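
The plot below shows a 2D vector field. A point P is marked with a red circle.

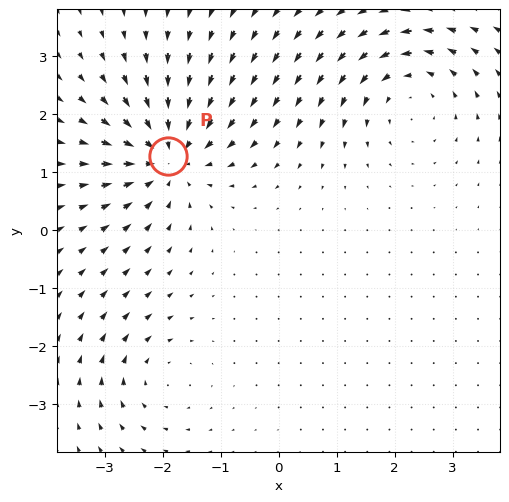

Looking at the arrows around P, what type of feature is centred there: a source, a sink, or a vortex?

At P (-1.9, 1.3) the arrows converge inward. Divergence about -5, curl ≈0 — negative divergence with near-zero curl is a sink.

sink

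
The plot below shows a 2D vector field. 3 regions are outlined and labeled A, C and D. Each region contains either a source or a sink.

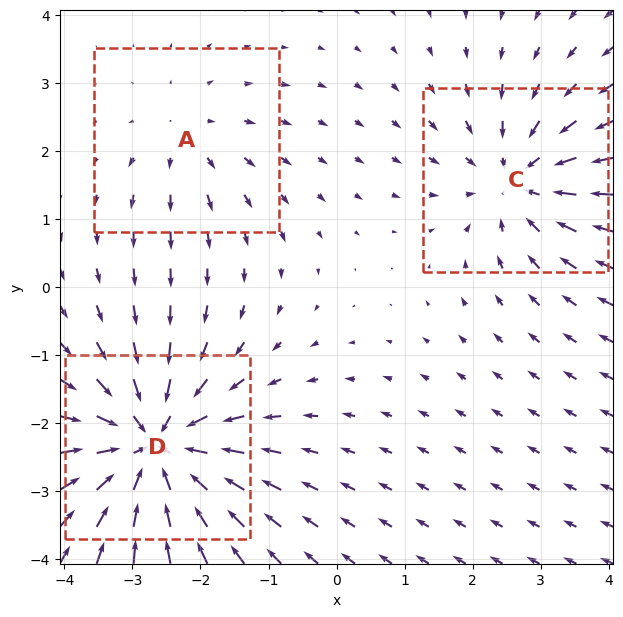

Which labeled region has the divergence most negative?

D

Divergence at each region's feature centre — A: about +2, C: about -4, D: about -6. Region D is most negative.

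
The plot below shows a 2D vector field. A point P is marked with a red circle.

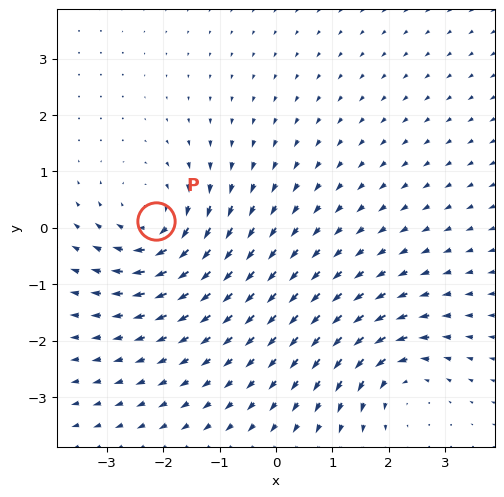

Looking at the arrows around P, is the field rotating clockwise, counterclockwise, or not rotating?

clockwise

Near P at (-2.1, 0.1) the arrows circulate clockwise. The curl (z-component) there is about -4; negative curl means clockwise rotation.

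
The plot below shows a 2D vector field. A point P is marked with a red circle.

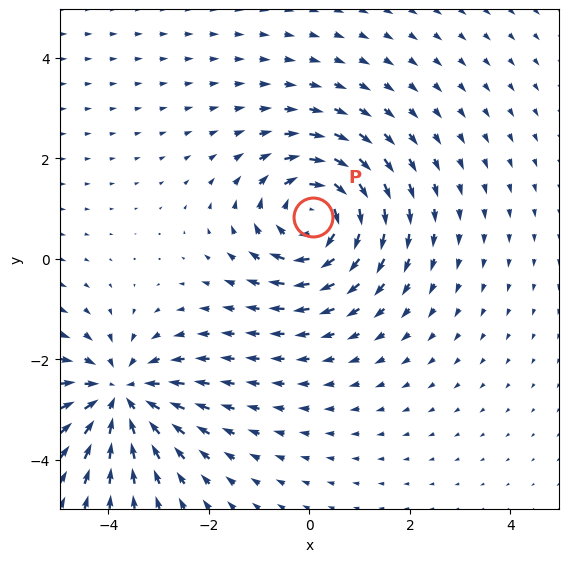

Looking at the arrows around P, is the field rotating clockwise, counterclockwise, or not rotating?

Near P at (0.1, 0.8) the arrows circulate clockwise. The curl (z-component) there is about -5; negative curl means clockwise rotation.

clockwise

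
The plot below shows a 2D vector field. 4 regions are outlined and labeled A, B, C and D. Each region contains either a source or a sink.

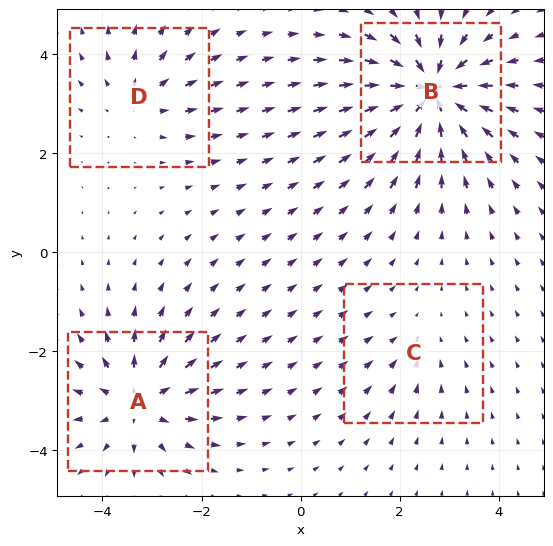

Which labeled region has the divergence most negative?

B

Divergence at each region's feature centre — A: about +5, B: about -8, C: about -2, D: about +4. Region B is most negative.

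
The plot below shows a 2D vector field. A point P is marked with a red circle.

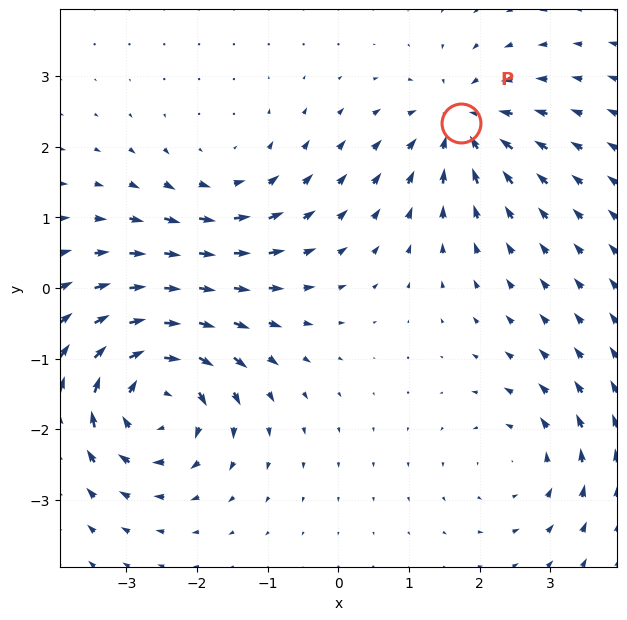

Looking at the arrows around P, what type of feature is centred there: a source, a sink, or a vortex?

At P (1.7, 2.3) the arrows converge inward. Divergence about -4, curl ≈0 — negative divergence with near-zero curl is a sink.

sink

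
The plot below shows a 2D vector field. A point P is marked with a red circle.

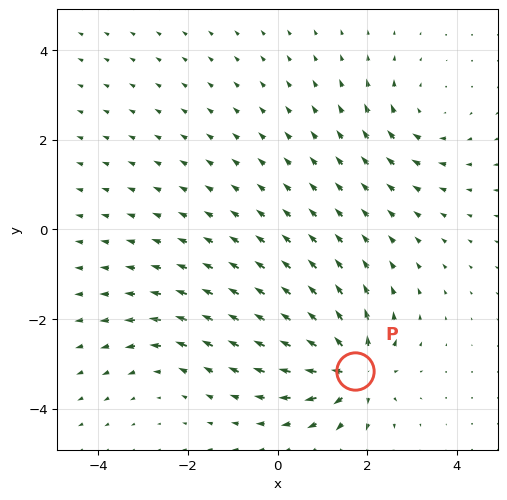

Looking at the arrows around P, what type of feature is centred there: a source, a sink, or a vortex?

At P (1.7, -3.2) the arrows spread outward. Divergence about +7, curl ≈0 — positive divergence with near-zero curl is a source.

source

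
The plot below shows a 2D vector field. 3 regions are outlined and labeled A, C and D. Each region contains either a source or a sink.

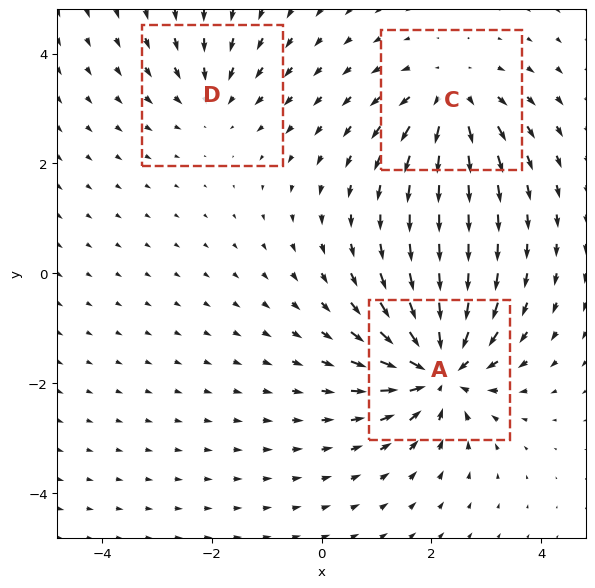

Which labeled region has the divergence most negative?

A

Divergence at each region's feature centre — A: about -6, C: about +4, D: about -2. Region A is most negative.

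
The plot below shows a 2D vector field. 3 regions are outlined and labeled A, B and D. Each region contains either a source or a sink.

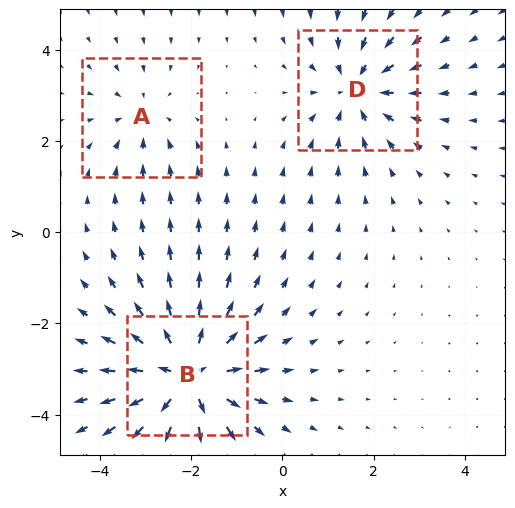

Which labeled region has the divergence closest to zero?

A

Divergence at each region's feature centre — A: about -2, B: about +5, D: about -3. Region A is closest to zero.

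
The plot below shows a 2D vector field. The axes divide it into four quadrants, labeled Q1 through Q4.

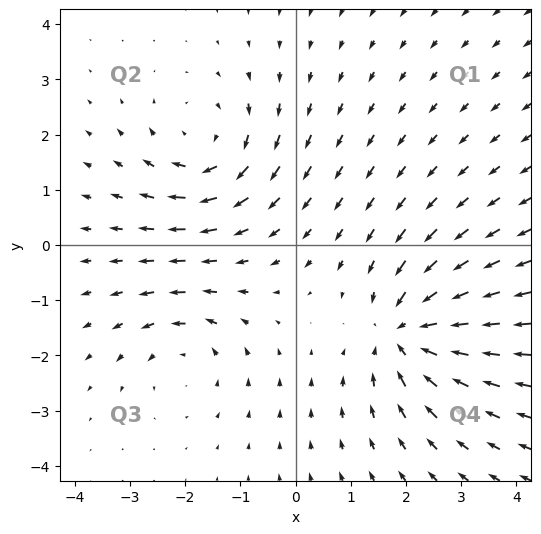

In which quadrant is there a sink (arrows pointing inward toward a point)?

The sink sits at approximately (2.0, -1.6), which lies in quadrant Q4. The divergence there is about -5, negative as expected for a sink.

Q4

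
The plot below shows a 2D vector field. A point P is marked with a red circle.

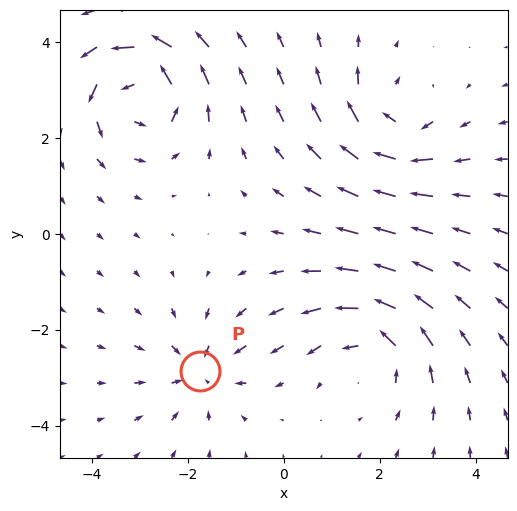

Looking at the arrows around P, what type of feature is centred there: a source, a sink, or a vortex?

At P (-1.8, -2.9) the arrows converge inward. Divergence about -3, curl ≈0 — negative divergence with near-zero curl is a sink.

sink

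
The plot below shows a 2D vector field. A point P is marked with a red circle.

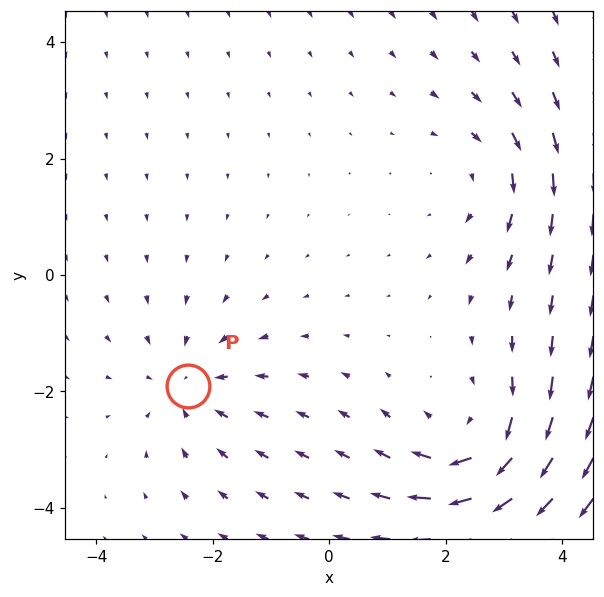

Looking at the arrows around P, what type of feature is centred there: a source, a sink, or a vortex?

sink

At P (-2.4, -1.9) the arrows converge inward. Divergence about -3, curl ≈0 — negative divergence with near-zero curl is a sink.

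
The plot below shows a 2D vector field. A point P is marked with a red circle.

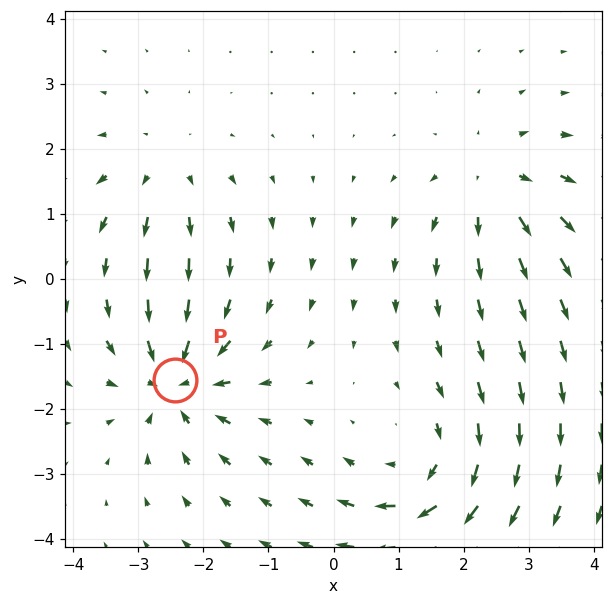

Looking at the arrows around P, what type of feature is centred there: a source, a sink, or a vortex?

At P (-2.4, -1.6) the arrows converge inward. Divergence about -6, curl ≈0 — negative divergence with near-zero curl is a sink.

sink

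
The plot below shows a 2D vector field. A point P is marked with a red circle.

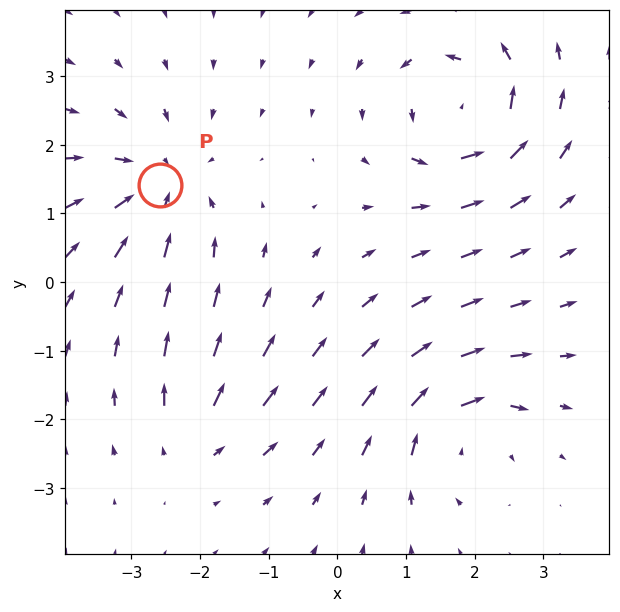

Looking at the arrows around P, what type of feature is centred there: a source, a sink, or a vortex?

At P (-2.6, 1.4) the arrows converge inward. Divergence about -5, curl ≈0 — negative divergence with near-zero curl is a sink.

sink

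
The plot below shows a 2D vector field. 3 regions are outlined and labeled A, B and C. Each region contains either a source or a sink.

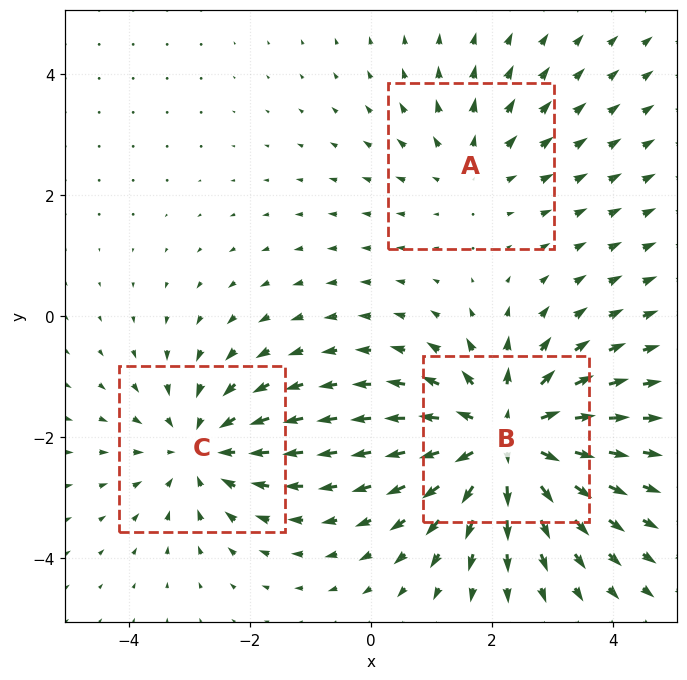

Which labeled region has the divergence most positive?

Divergence at each region's feature centre — A: about +2, B: about +4, C: about -3. Region B is most positive.

B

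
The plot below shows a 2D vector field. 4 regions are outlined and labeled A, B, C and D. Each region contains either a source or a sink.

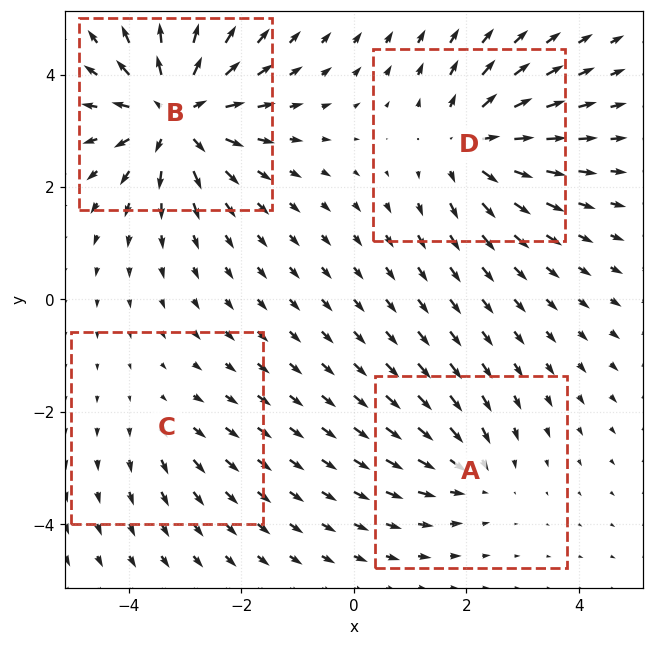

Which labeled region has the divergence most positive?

B

Divergence at each region's feature centre — A: about -4, B: about +8, C: about +2, D: about +5. Region B is most positive.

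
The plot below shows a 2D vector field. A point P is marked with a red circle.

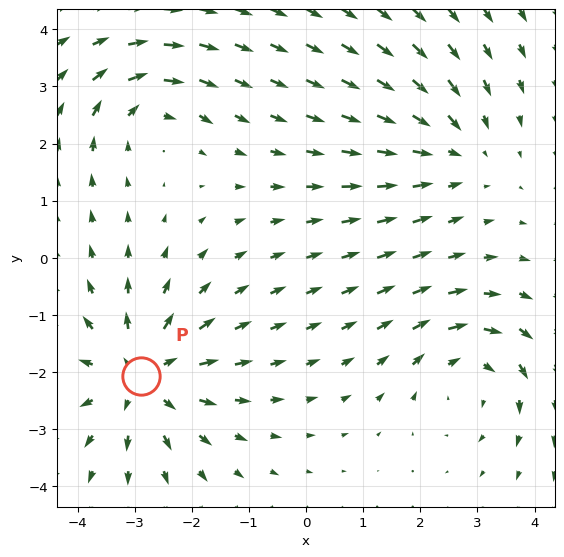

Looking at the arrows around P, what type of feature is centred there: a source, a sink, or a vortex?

At P (-2.9, -2.1) the arrows spread outward. Divergence about +4, curl ≈0 — positive divergence with near-zero curl is a source.

source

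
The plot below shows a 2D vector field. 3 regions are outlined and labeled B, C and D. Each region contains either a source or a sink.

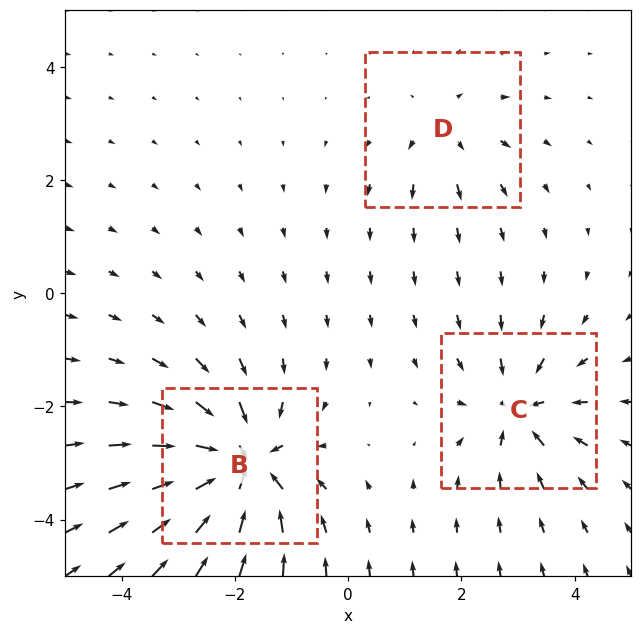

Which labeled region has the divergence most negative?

B

Divergence at each region's feature centre — B: about -6, C: about -4, D: about +2. Region B is most negative.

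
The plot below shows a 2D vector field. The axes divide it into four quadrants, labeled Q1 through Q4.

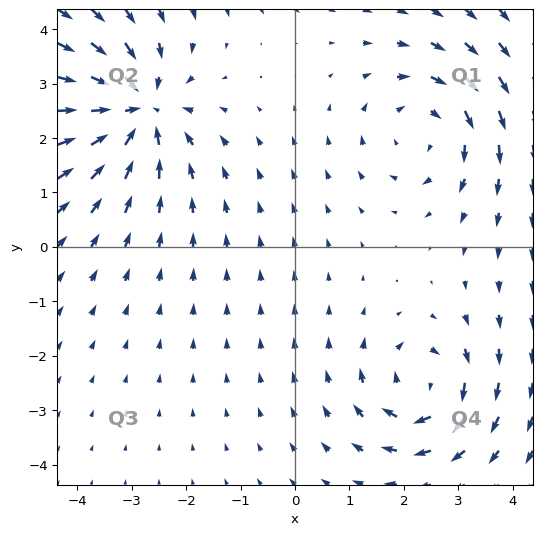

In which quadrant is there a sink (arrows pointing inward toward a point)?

Q2

The sink sits at approximately (-2.9, 2.5), which lies in quadrant Q2. The divergence there is about -5, negative as expected for a sink.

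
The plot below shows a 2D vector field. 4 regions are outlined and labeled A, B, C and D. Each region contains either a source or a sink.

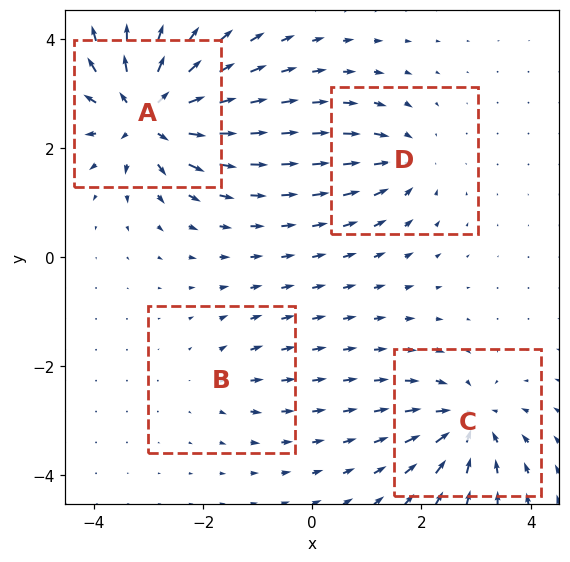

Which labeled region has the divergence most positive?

A

Divergence at each region's feature centre — A: about +9, B: about +3, C: about -6, D: about -4. Region A is most positive.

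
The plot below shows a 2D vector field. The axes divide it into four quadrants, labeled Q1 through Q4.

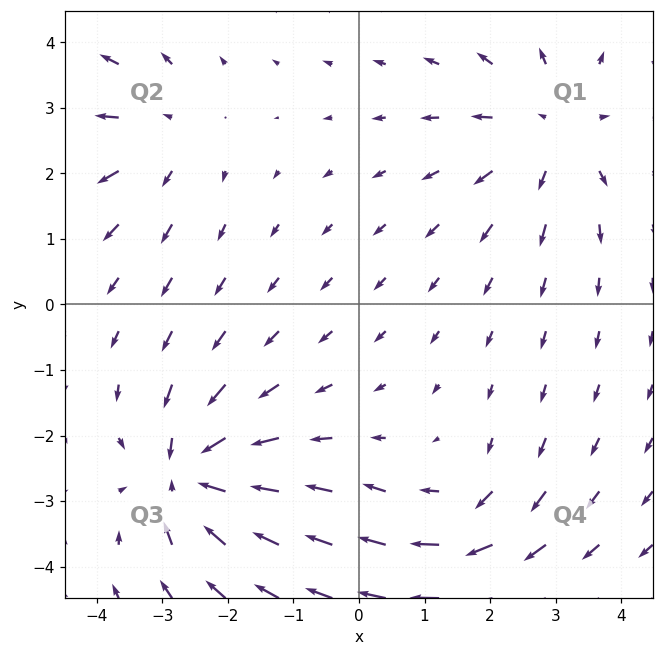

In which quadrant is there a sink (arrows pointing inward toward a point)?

The sink sits at approximately (-2.6, -2.6), which lies in quadrant Q3. The divergence there is about -6, negative as expected for a sink.

Q3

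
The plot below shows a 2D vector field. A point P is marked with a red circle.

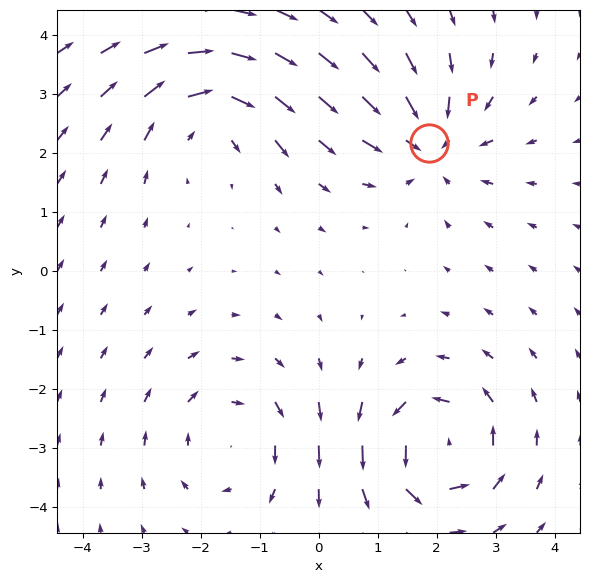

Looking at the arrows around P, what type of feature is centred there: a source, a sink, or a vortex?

sink

At P (1.9, 2.2) the arrows converge inward. Divergence about -5, curl ≈0 — negative divergence with near-zero curl is a sink.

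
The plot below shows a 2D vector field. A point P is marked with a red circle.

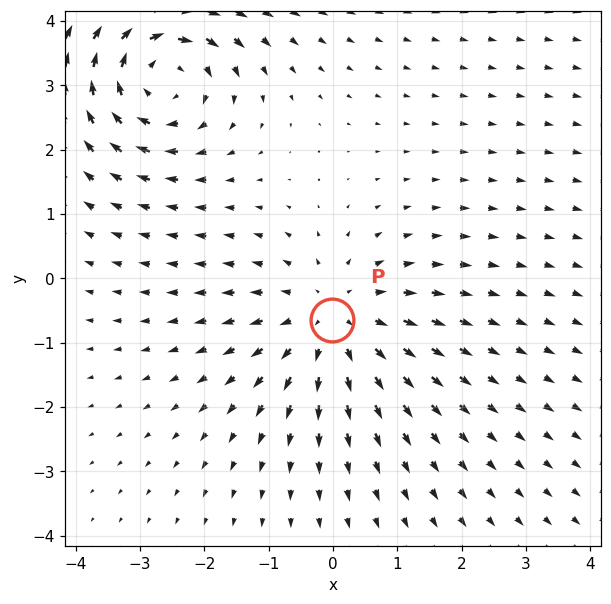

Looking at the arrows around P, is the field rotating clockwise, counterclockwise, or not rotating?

not rotating

Near P at (-0.0, -0.6) the arrows show no circulation. The curl there is ≈0.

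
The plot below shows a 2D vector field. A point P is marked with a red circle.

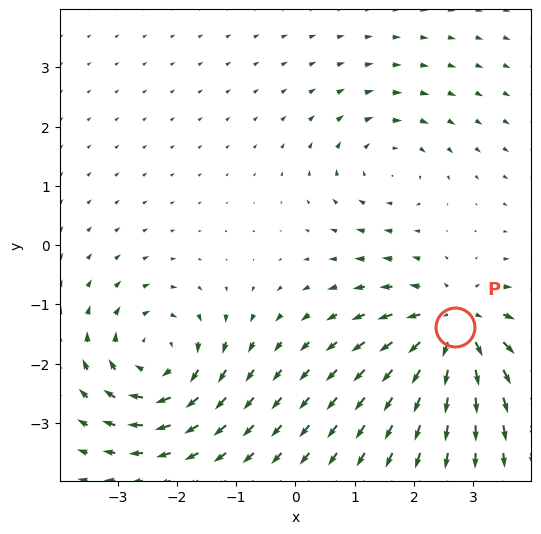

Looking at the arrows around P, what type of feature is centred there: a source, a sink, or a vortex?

source

At P (2.7, -1.4) the arrows spread outward. Divergence about +6, curl ≈0 — positive divergence with near-zero curl is a source.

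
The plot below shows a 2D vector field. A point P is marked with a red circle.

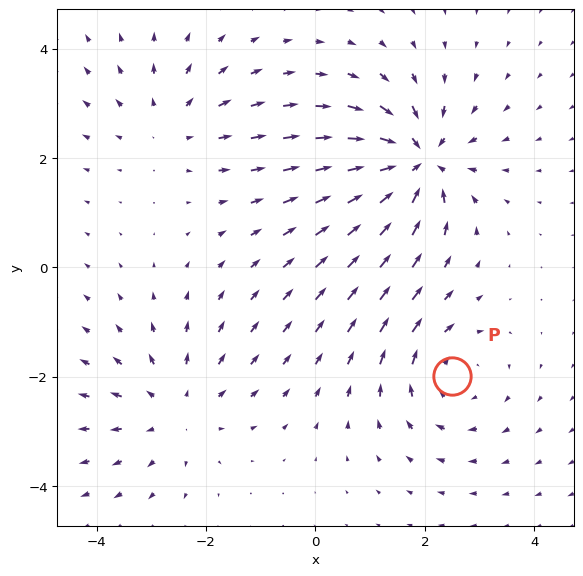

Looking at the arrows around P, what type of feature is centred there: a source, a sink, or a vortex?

At P (2.5, -2.0) the arrows circulate clockwise. Divergence ≈0, curl about -3 — near-zero divergence with nonzero curl is a vortex.

vortex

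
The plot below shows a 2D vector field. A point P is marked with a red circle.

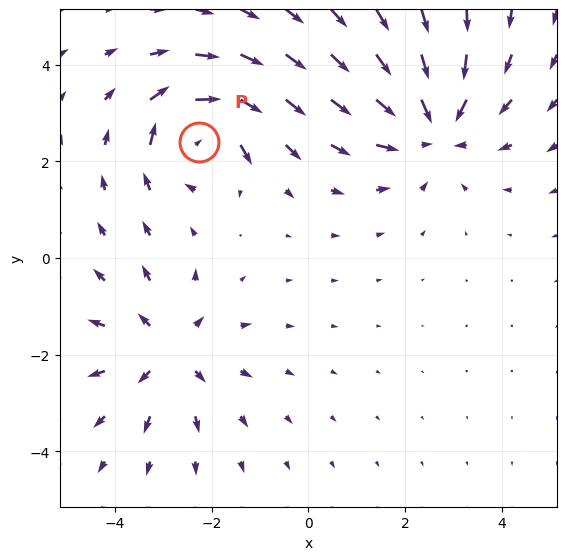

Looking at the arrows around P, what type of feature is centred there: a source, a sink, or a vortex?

At P (-2.3, 2.4) the arrows circulate clockwise. Divergence ≈0, curl about -5 — near-zero divergence with nonzero curl is a vortex.

vortex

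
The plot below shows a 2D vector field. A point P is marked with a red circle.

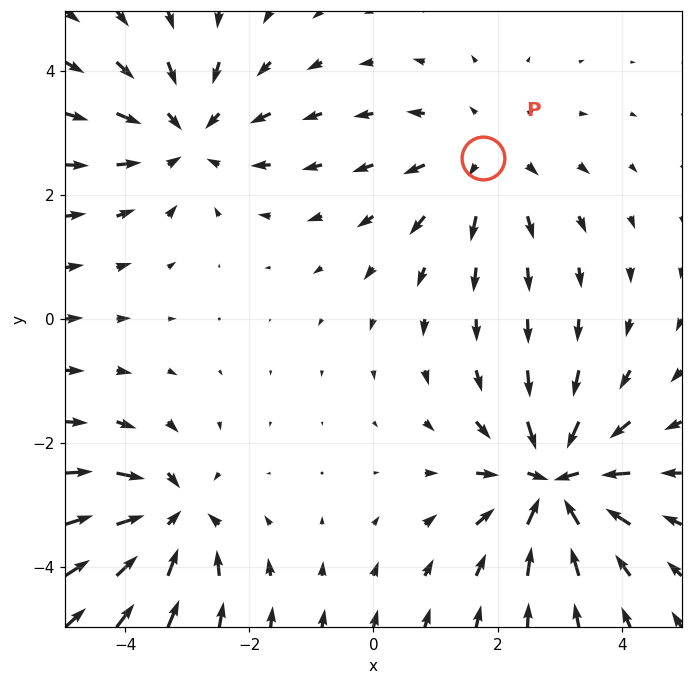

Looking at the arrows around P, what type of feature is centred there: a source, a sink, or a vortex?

At P (1.8, 2.6) the arrows spread outward. Divergence about +2, curl ≈0 — positive divergence with near-zero curl is a source.

source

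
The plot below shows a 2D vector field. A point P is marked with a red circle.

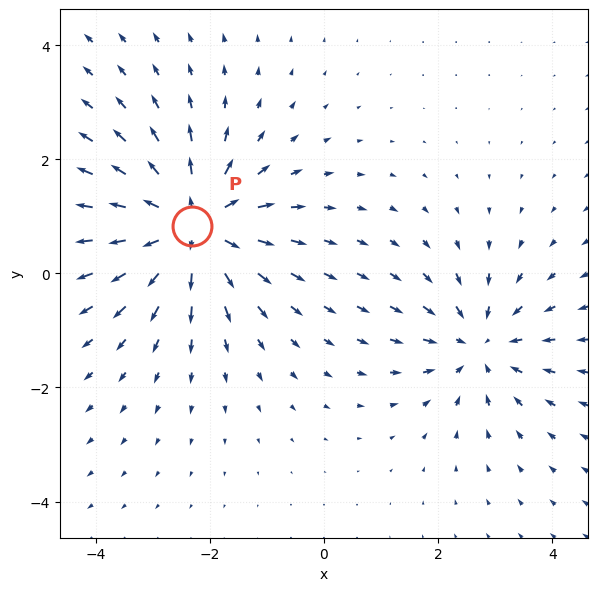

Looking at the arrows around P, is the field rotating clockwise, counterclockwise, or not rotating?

Near P at (-2.3, 0.8) the arrows show no circulation. The curl there is ≈0.

not rotating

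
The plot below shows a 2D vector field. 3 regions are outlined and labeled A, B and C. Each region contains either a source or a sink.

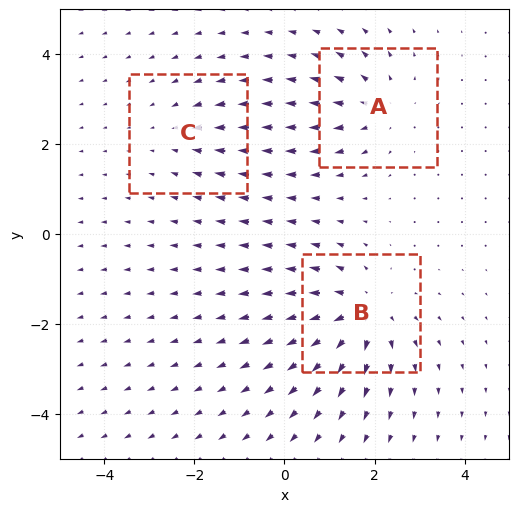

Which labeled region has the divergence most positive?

Divergence at each region's feature centre — A: about +3, B: about +4, C: about -2. Region B is most positive.

B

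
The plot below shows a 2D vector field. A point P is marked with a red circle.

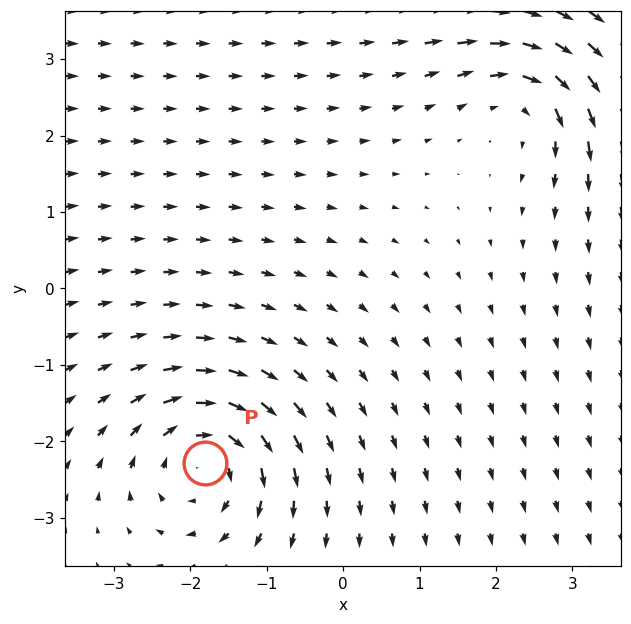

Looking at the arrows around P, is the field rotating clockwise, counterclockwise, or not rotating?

clockwise

Near P at (-1.8, -2.3) the arrows circulate clockwise. The curl (z-component) there is about -4; negative curl means clockwise rotation.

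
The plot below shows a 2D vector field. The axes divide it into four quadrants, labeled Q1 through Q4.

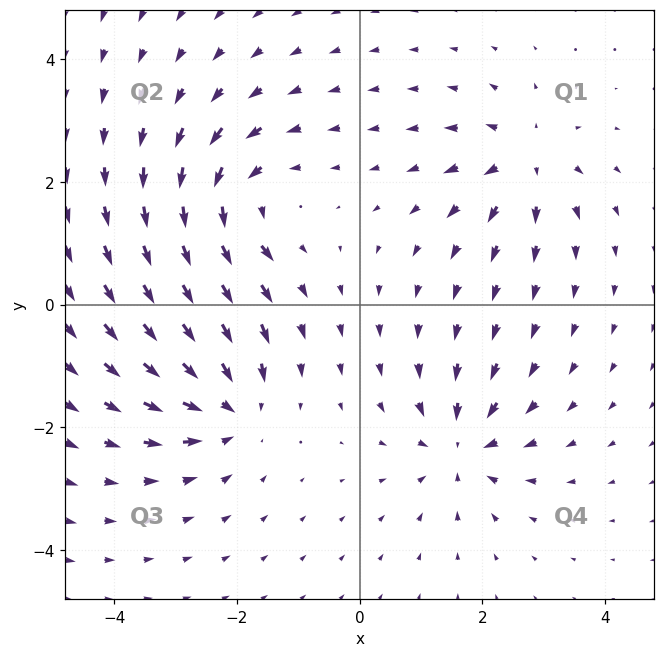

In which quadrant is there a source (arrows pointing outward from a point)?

Q1

The source sits at approximately (2.7, 2.4), which lies in quadrant Q1. The divergence there is about +5, positive as expected for a source.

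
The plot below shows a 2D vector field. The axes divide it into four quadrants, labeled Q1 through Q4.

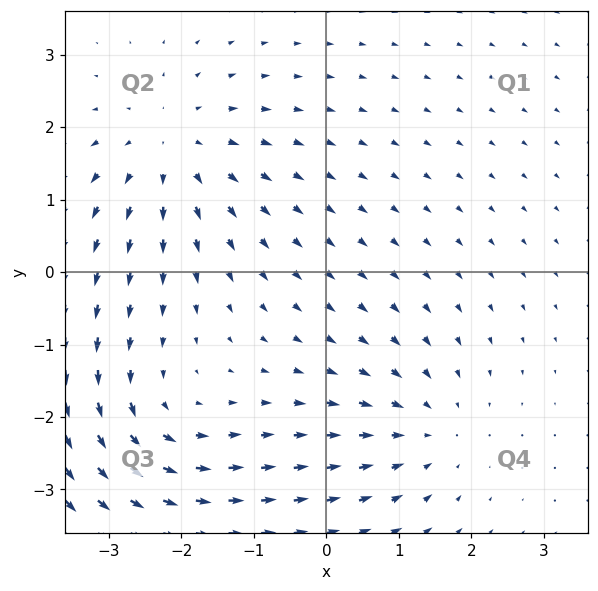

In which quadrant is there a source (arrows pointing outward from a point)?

The source sits at approximately (-2.1, 1.7), which lies in quadrant Q2. The divergence there is about +4, positive as expected for a source.

Q2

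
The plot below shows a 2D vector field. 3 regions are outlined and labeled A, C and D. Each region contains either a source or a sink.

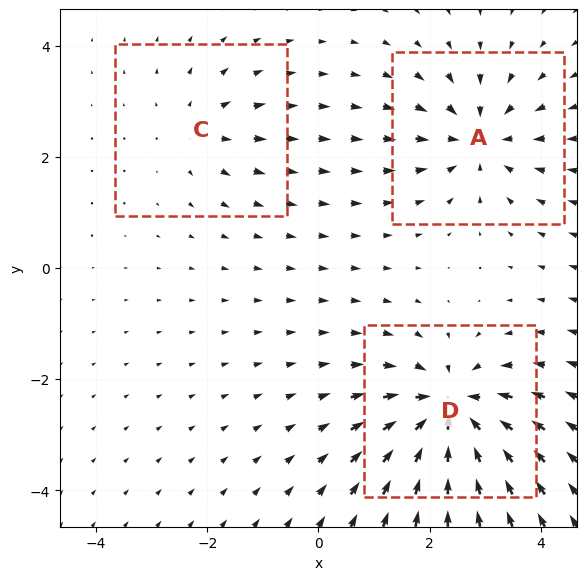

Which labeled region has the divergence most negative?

Divergence at each region's feature centre — A: about -4, C: about +2, D: about -5. Region D is most negative.

D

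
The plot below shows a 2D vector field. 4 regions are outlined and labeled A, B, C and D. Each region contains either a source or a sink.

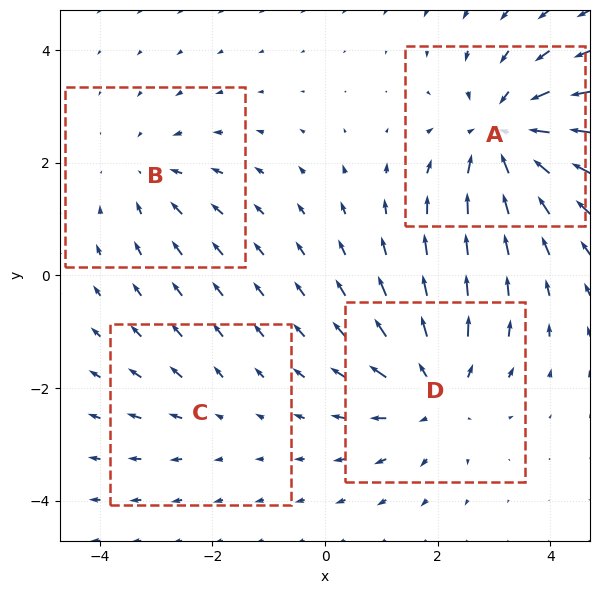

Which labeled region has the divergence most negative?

Divergence at each region's feature centre — A: about -6, B: about -3, C: about +2, D: about +5. Region A is most negative.

A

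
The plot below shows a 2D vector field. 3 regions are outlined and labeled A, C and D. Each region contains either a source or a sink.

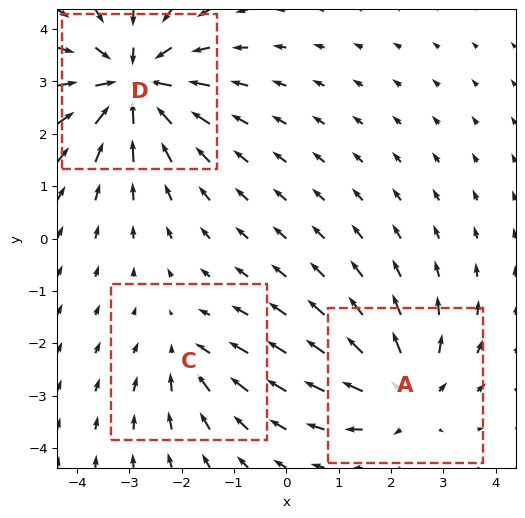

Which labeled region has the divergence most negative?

D

Divergence at each region's feature centre — A: about +3, C: about -2, D: about -5. Region D is most negative.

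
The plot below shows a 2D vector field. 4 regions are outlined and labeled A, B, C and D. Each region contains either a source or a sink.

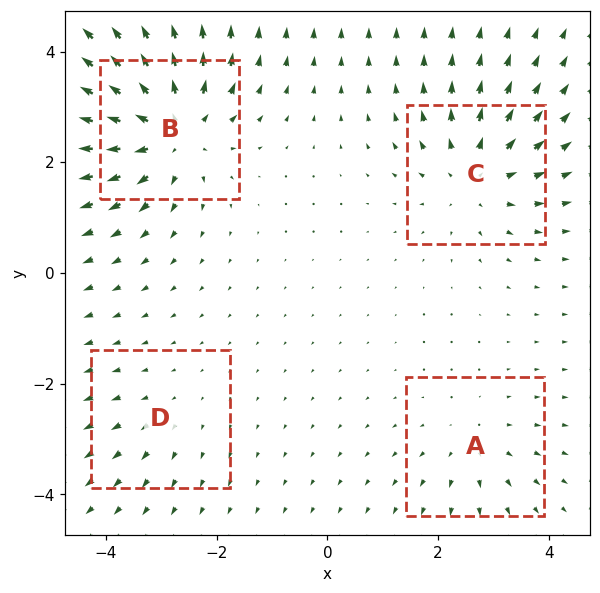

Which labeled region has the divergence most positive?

B

Divergence at each region's feature centre — A: about +3, B: about +7, C: about +5, D: about +2. Region B is most positive.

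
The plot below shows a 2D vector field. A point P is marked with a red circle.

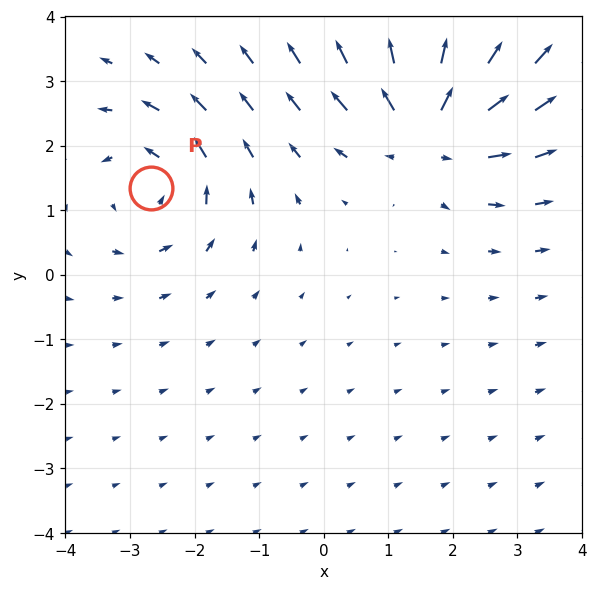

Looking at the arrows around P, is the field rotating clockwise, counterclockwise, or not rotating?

counterclockwise

Near P at (-2.7, 1.3) the arrows circulate counterclockwise. The curl (z-component) there is about +4; positive curl means counterclockwise rotation.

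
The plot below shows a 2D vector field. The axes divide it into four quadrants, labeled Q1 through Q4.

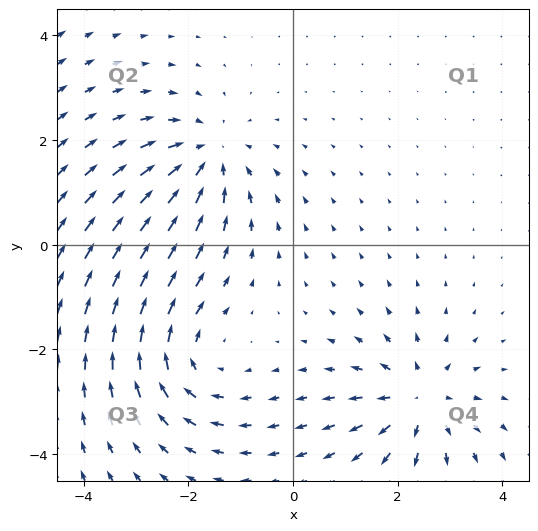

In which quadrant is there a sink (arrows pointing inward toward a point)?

The sink sits at approximately (-1.6, 1.7), which lies in quadrant Q2. The divergence there is about -4, negative as expected for a sink.

Q2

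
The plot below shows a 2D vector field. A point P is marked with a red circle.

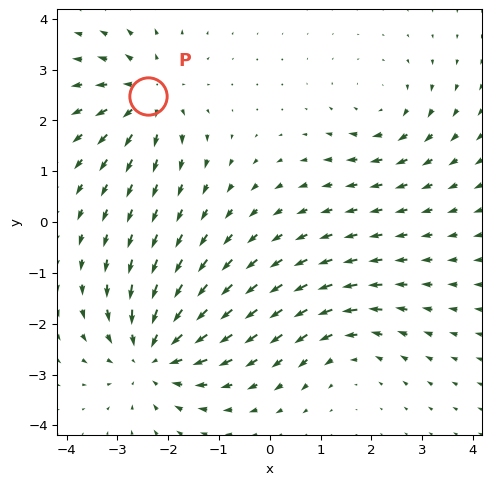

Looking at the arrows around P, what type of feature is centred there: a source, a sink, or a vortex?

At P (-2.4, 2.5) the arrows spread outward. Divergence about +4, curl ≈0 — positive divergence with near-zero curl is a source.

source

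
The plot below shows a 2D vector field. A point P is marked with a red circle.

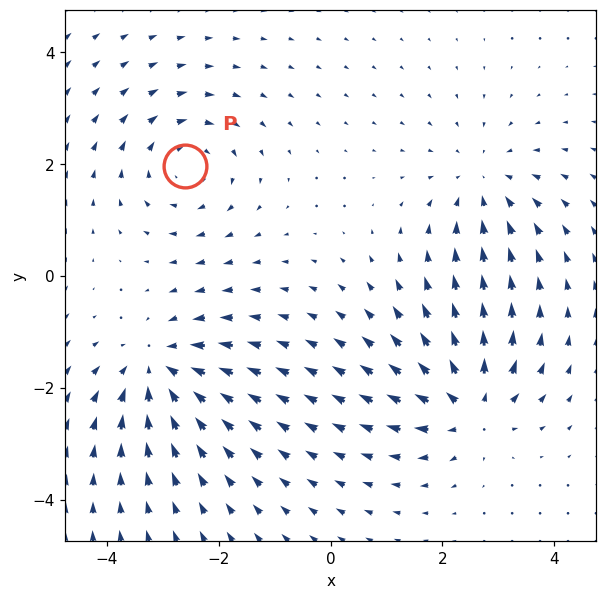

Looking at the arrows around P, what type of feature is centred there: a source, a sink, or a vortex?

At P (-2.6, 2.0) the arrows circulate clockwise. Divergence ≈0, curl about -4 — near-zero divergence with nonzero curl is a vortex.

vortex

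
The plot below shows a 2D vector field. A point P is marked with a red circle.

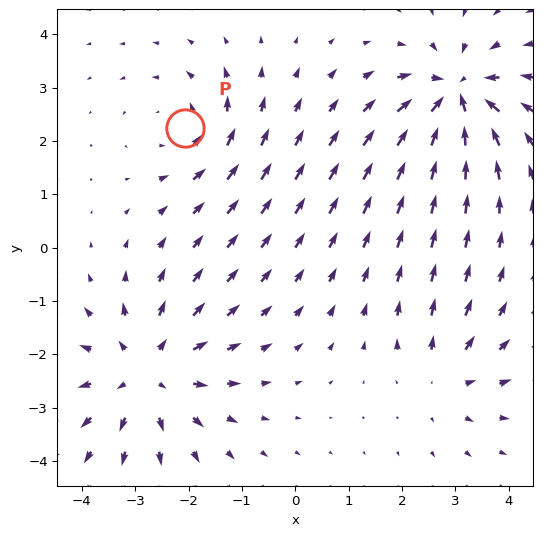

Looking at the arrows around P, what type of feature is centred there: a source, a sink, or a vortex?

vortex

At P (-2.1, 2.2) the arrows circulate counterclockwise. Divergence ≈0, curl about +3 — near-zero divergence with nonzero curl is a vortex.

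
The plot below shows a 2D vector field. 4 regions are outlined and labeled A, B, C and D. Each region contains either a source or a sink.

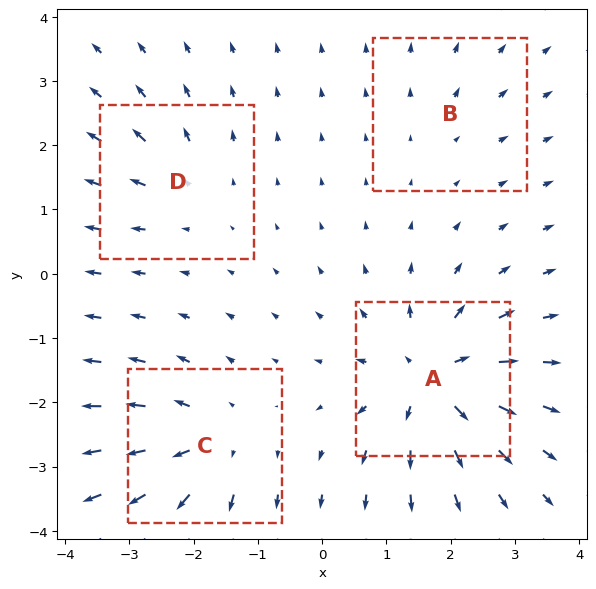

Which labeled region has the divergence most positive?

A

Divergence at each region's feature centre — A: about +9, B: about +2, C: about +6, D: about +4. Region A is most positive.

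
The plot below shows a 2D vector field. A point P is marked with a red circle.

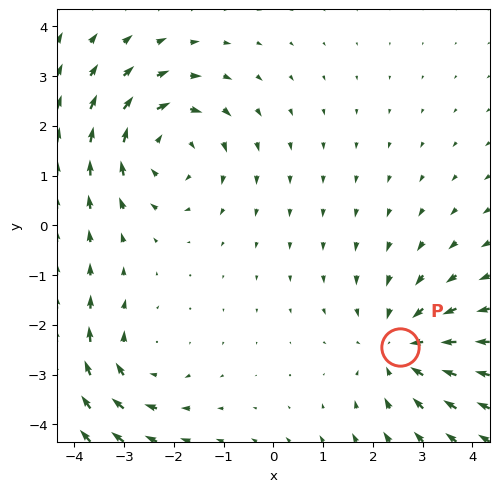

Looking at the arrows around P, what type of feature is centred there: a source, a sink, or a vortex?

sink

At P (2.5, -2.4) the arrows converge inward. Divergence about -3, curl ≈0 — negative divergence with near-zero curl is a sink.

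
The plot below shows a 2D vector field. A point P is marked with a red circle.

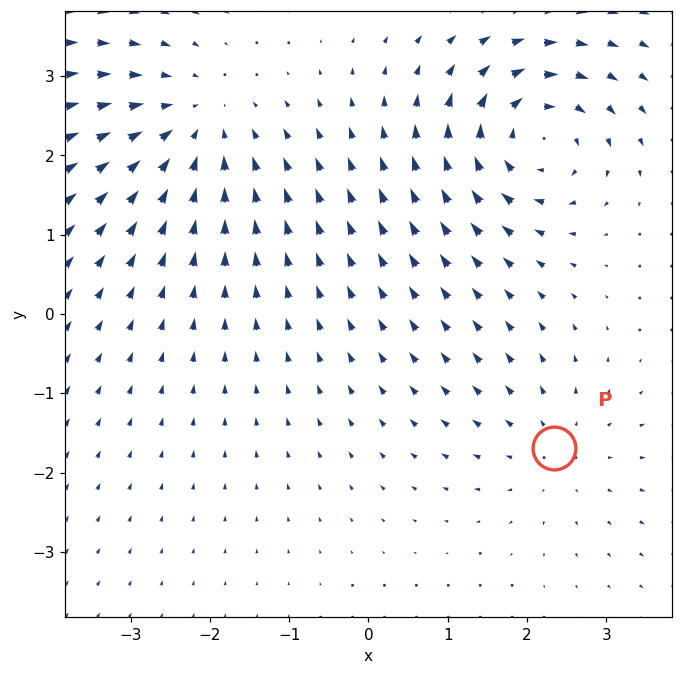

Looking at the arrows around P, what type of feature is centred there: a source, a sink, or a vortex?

source

At P (2.3, -1.7) the arrows spread outward. Divergence about +3, curl ≈0 — positive divergence with near-zero curl is a source.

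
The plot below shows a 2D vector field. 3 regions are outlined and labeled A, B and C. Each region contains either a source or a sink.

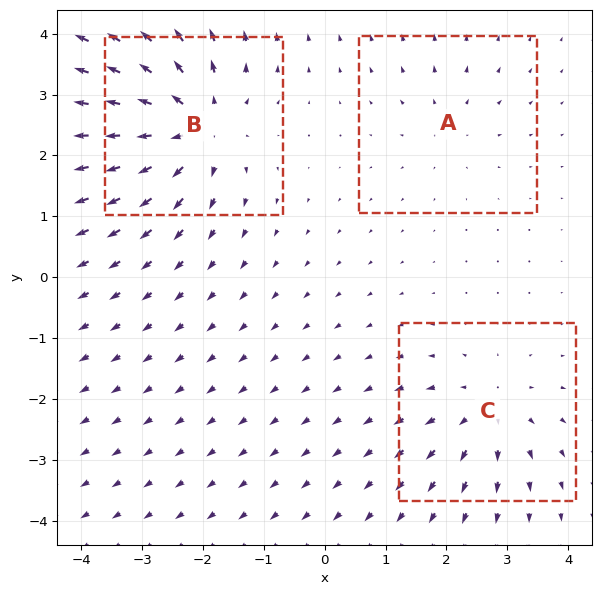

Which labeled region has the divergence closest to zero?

A

Divergence at each region's feature centre — A: about +2, B: about +6, C: about +4. Region A is closest to zero.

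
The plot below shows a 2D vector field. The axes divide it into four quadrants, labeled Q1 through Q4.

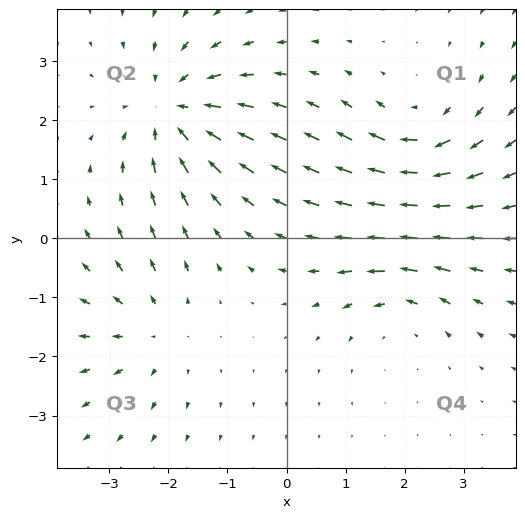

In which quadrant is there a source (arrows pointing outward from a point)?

Q3

The source sits at approximately (-2.3, -1.6), which lies in quadrant Q3. The divergence there is about +3, positive as expected for a source.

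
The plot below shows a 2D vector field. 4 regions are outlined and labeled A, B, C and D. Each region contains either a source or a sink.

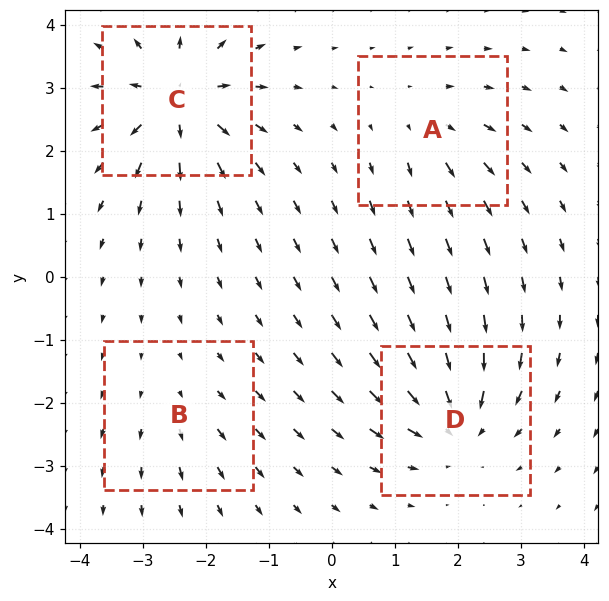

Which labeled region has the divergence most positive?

Divergence at each region's feature centre — A: about +4, B: about +2, C: about +8, D: about -6. Region C is most positive.

C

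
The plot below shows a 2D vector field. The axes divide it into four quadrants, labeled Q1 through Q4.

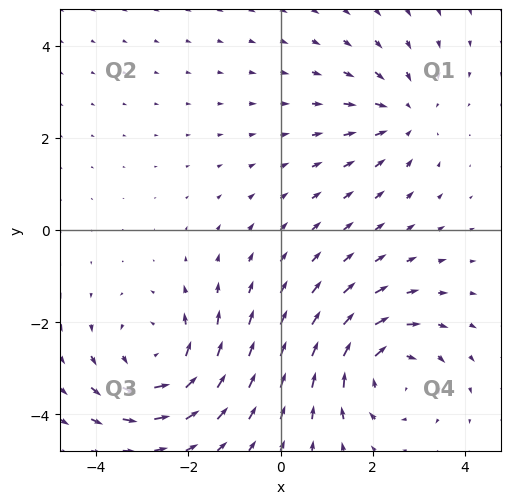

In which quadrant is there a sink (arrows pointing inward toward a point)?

The sink sits at approximately (2.7, 2.5), which lies in quadrant Q1. The divergence there is about -3, negative as expected for a sink.

Q1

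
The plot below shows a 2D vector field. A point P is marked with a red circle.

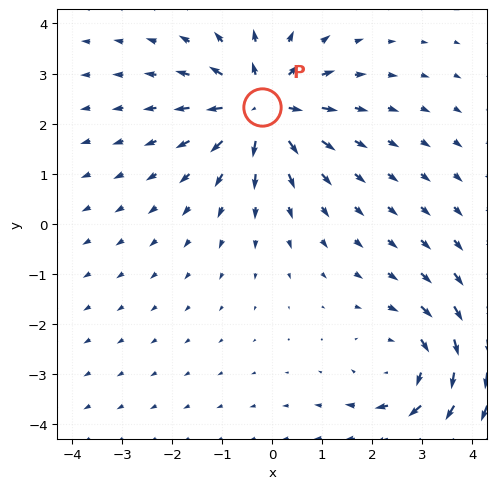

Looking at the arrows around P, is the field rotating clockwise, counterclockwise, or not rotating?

not rotating

Near P at (-0.2, 2.3) the arrows show no circulation. The curl there is ≈0.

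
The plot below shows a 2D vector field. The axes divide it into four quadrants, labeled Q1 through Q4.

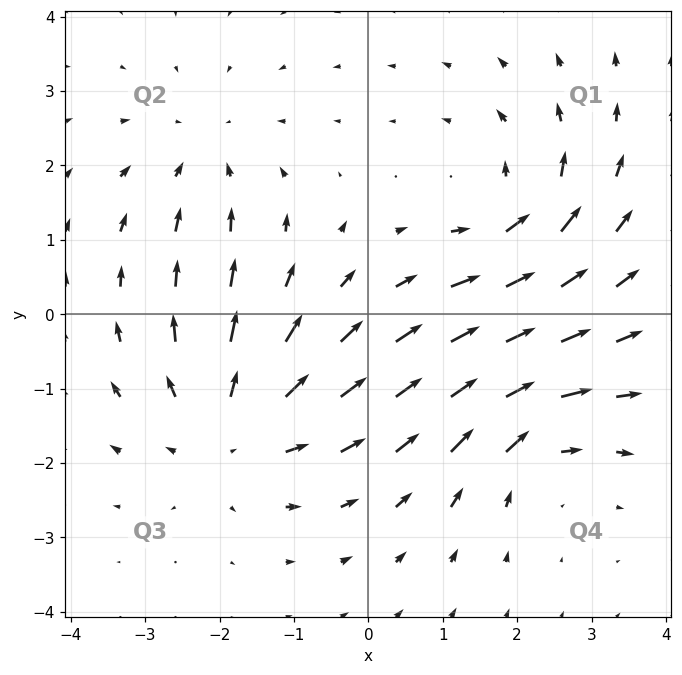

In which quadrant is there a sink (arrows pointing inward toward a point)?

Q2

The sink sits at approximately (-2.2, 2.1), which lies in quadrant Q2. The divergence there is about -3, negative as expected for a sink.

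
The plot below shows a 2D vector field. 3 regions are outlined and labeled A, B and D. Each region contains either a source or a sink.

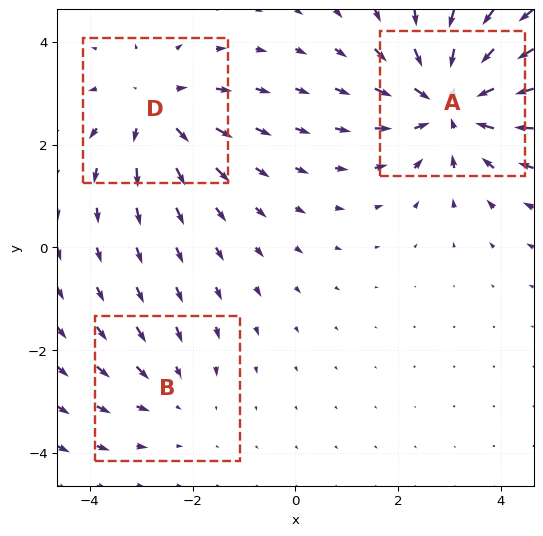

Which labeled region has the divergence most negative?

A

Divergence at each region's feature centre — A: about -4, B: about -2, D: about +3. Region A is most negative.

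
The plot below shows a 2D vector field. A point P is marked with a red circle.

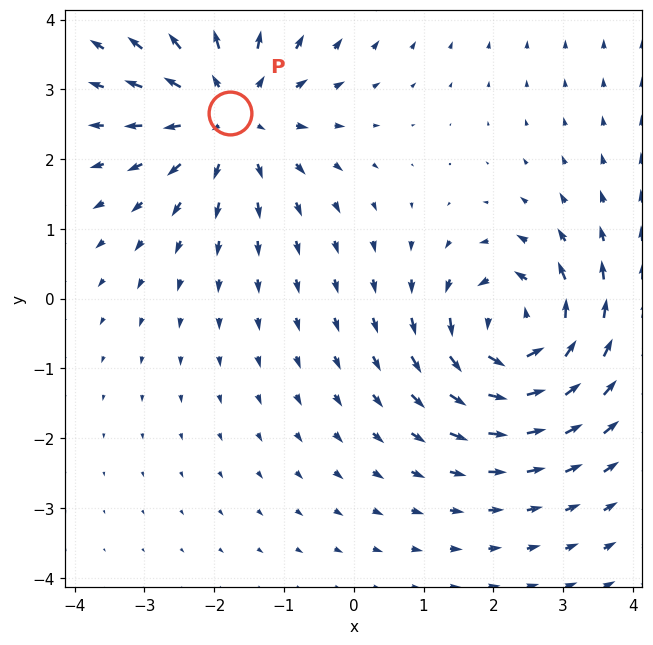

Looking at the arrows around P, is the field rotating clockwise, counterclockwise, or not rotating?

not rotating

Near P at (-1.8, 2.7) the arrows show no circulation. The curl there is ≈0.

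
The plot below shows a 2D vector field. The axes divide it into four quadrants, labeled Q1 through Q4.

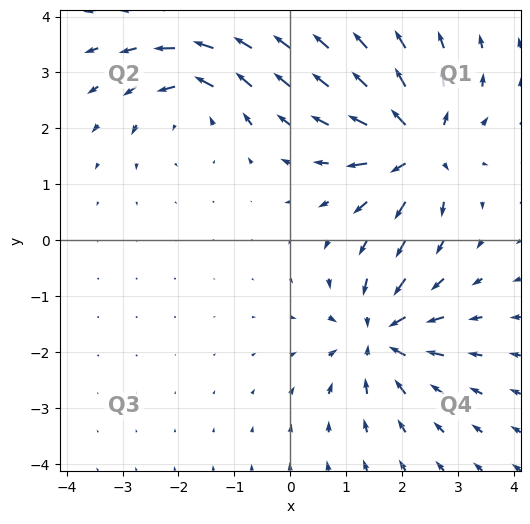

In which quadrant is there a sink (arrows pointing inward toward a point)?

The sink sits at approximately (1.6, -1.7), which lies in quadrant Q4. The divergence there is about -5, negative as expected for a sink.

Q4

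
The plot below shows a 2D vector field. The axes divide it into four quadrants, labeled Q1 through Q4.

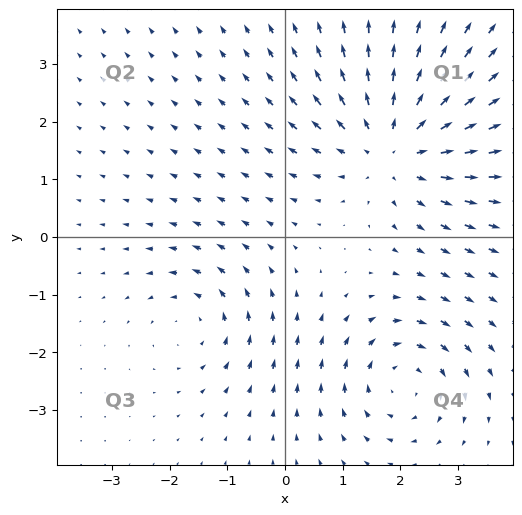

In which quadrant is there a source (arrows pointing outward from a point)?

Q1

The source sits at approximately (1.9, 1.6), which lies in quadrant Q1. The divergence there is about +4, positive as expected for a source.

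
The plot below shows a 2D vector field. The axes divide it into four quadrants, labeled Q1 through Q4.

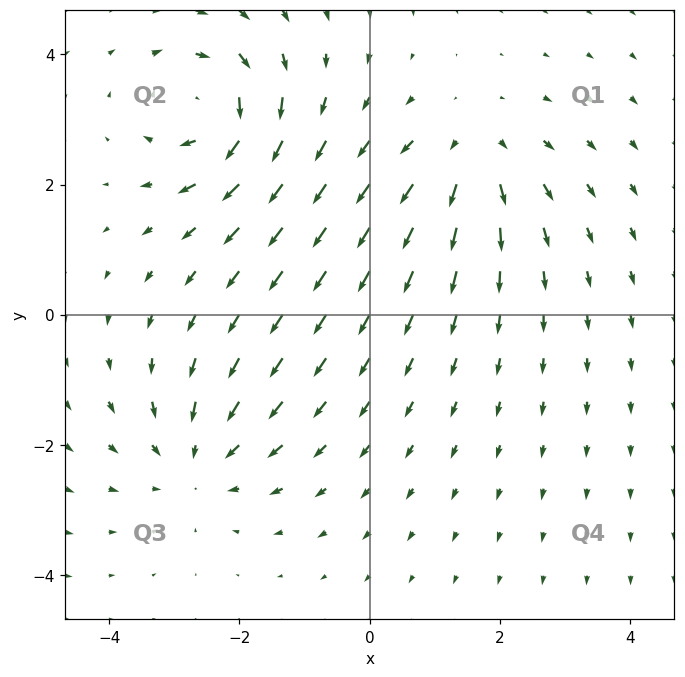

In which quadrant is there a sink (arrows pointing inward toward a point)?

Q3

The sink sits at approximately (-2.6, -2.2), which lies in quadrant Q3. The divergence there is about -4, negative as expected for a sink.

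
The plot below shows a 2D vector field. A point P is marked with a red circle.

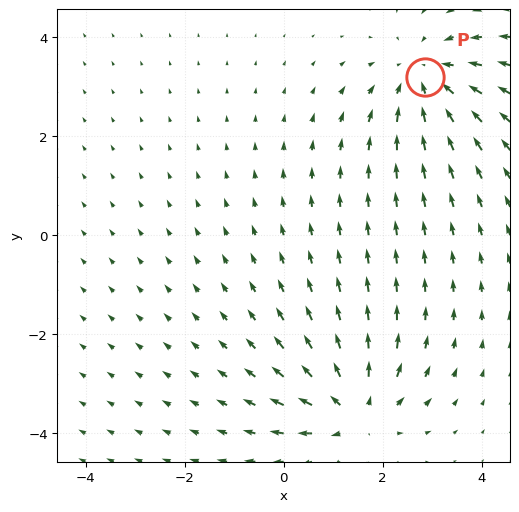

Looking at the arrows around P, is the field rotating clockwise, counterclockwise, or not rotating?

not rotating

Near P at (2.8, 3.2) the arrows show no circulation. The curl there is ≈0.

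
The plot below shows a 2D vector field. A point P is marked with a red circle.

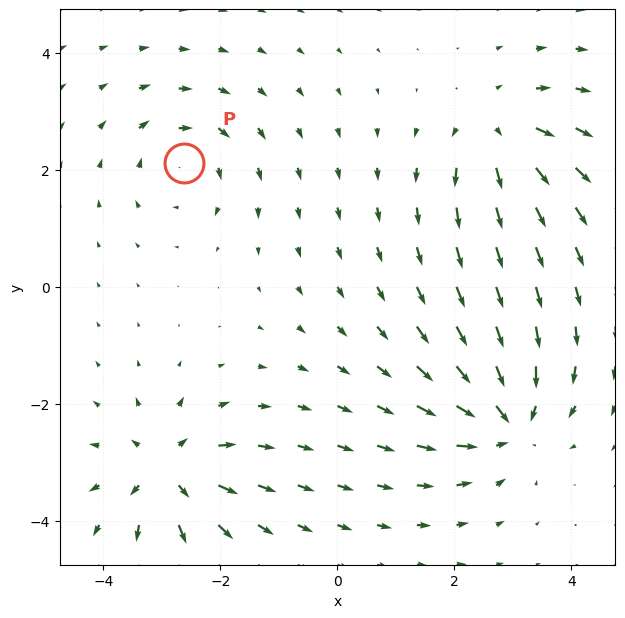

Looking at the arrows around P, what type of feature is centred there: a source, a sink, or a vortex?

At P (-2.6, 2.1) the arrows circulate clockwise. Divergence ≈0, curl about -4 — near-zero divergence with nonzero curl is a vortex.

vortex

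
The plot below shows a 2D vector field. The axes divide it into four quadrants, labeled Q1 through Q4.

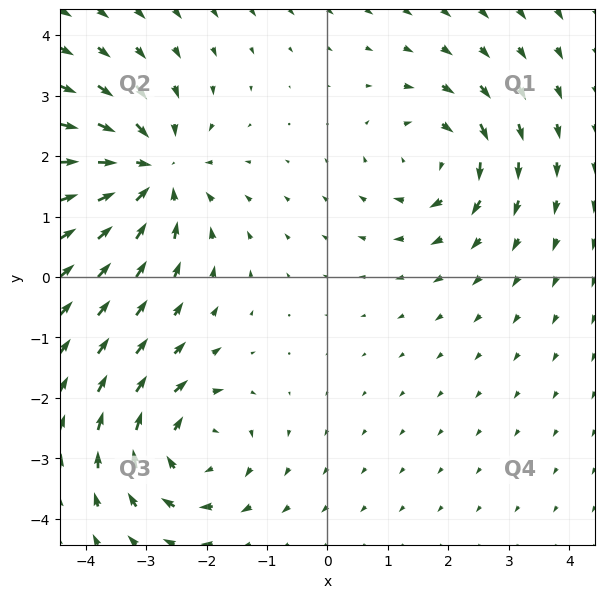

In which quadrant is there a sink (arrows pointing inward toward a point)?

The sink sits at approximately (-2.9, 1.7), which lies in quadrant Q2. The divergence there is about -4, negative as expected for a sink.

Q2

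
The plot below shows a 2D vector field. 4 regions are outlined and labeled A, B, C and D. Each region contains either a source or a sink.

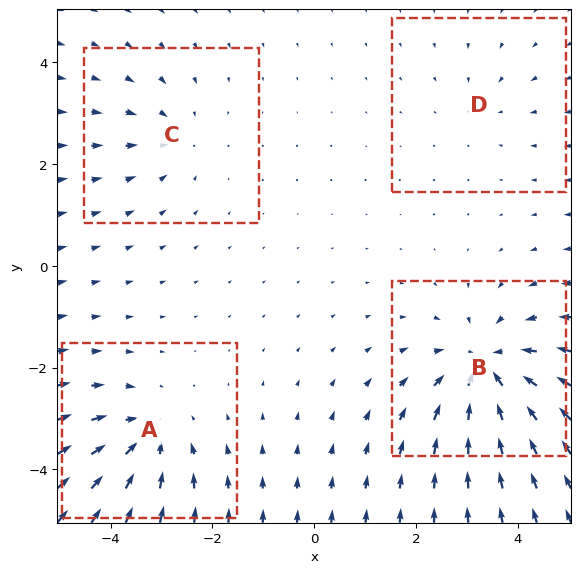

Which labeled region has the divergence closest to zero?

D

Divergence at each region's feature centre — A: about -4, B: about -6, C: about -3, D: about -2. Region D is closest to zero.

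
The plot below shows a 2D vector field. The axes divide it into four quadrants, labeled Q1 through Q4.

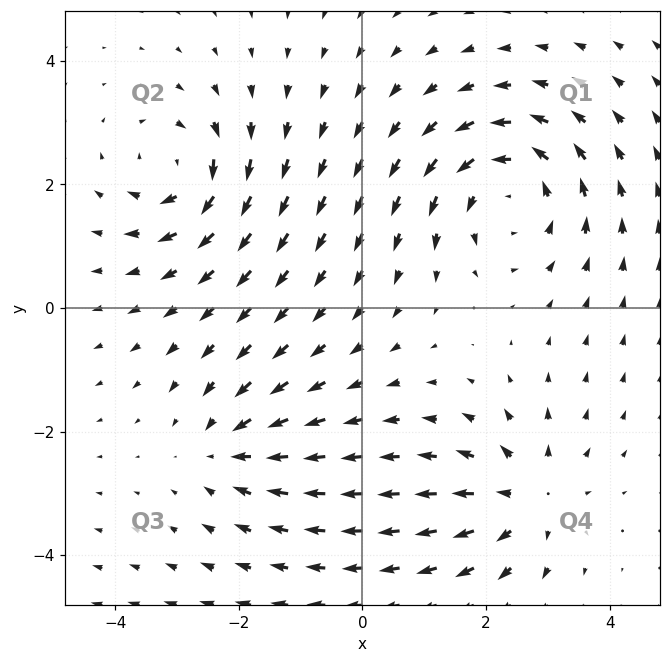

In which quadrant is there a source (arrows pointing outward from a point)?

Q4

The source sits at approximately (2.7, -3.1), which lies in quadrant Q4. The divergence there is about +4, positive as expected for a source.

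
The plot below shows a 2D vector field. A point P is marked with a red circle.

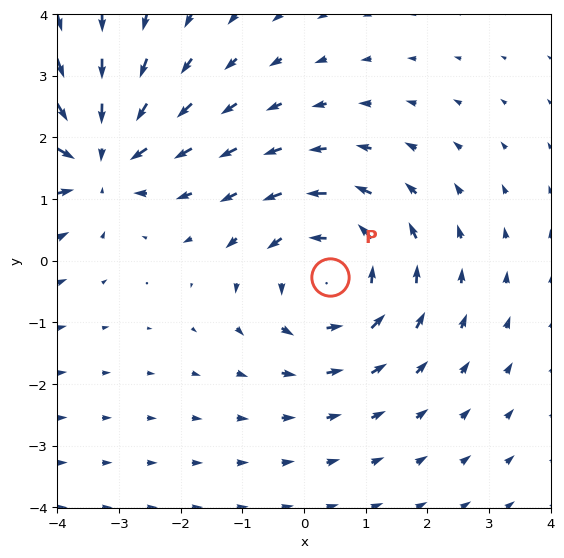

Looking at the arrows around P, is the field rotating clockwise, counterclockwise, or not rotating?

counterclockwise

Near P at (0.4, -0.3) the arrows circulate counterclockwise. The curl (z-component) there is about +3; positive curl means counterclockwise rotation.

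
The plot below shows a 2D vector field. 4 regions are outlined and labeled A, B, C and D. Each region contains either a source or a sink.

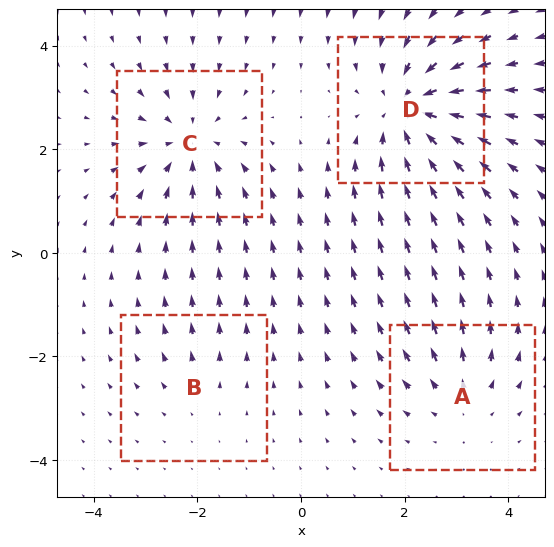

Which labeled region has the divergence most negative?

D

Divergence at each region's feature centre — A: about +3, B: about +2, C: about -5, D: about -6. Region D is most negative.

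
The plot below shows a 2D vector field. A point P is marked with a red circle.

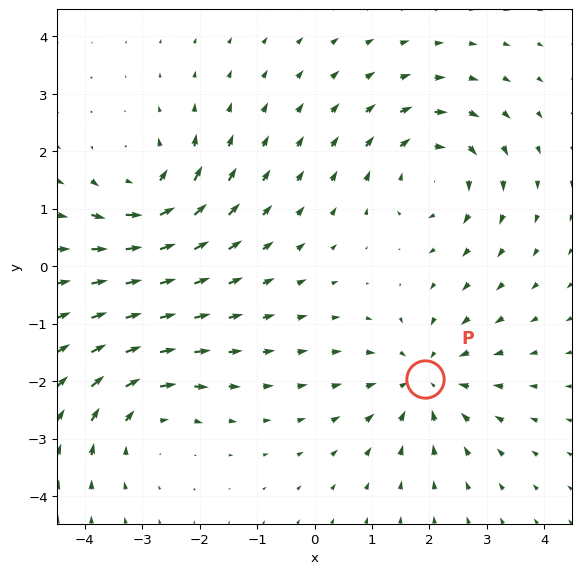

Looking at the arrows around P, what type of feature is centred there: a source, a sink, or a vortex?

sink

At P (1.9, -2.0) the arrows converge inward. Divergence about -5, curl ≈0 — negative divergence with near-zero curl is a sink.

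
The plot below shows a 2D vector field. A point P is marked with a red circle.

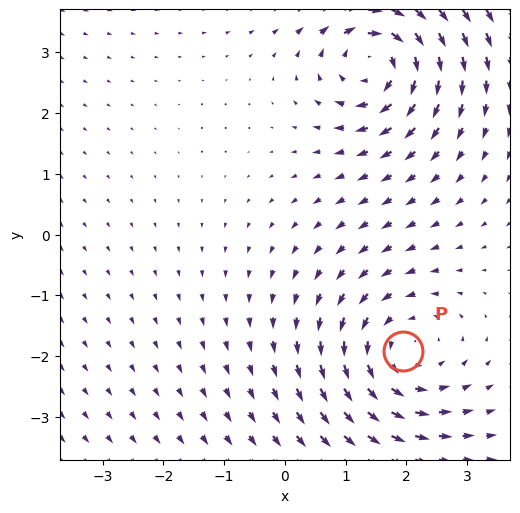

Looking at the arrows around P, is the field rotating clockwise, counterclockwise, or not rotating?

counterclockwise

Near P at (1.9, -1.9) the arrows circulate counterclockwise. The curl (z-component) there is about +3; positive curl means counterclockwise rotation.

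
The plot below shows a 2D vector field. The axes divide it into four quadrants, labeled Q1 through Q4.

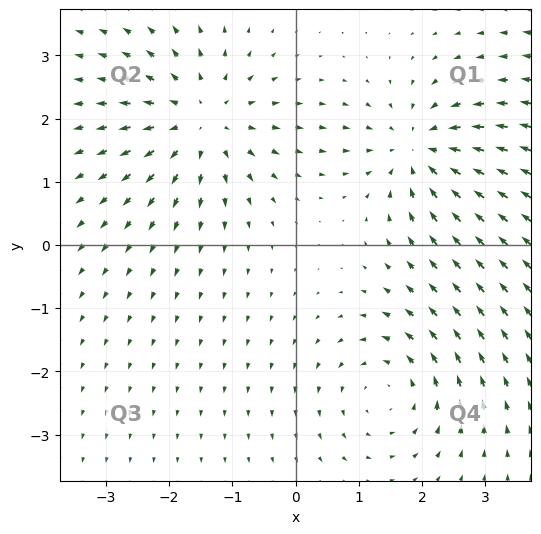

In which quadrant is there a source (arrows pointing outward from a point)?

Q2

The source sits at approximately (-1.5, 2.0), which lies in quadrant Q2. The divergence there is about +5, positive as expected for a source.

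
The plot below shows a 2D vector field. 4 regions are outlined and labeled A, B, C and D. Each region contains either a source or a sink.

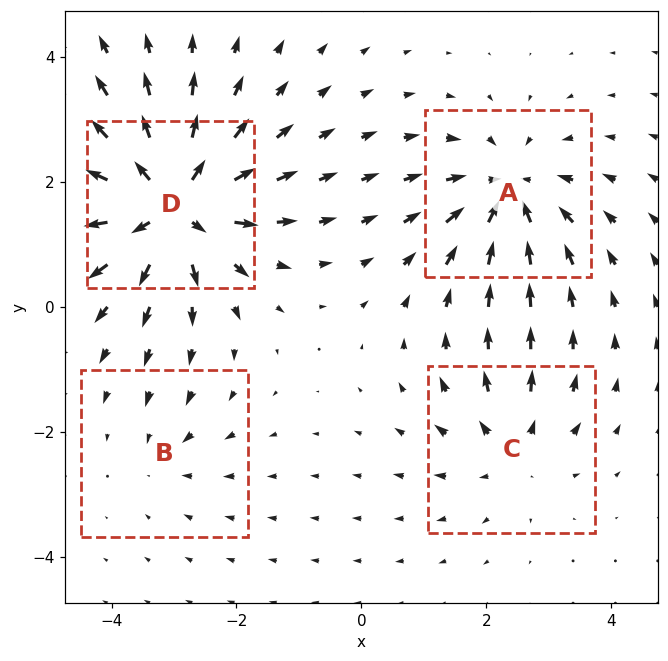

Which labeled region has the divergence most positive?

Divergence at each region's feature centre — A: about -5, B: about -2, C: about +3, D: about +8. Region D is most positive.

D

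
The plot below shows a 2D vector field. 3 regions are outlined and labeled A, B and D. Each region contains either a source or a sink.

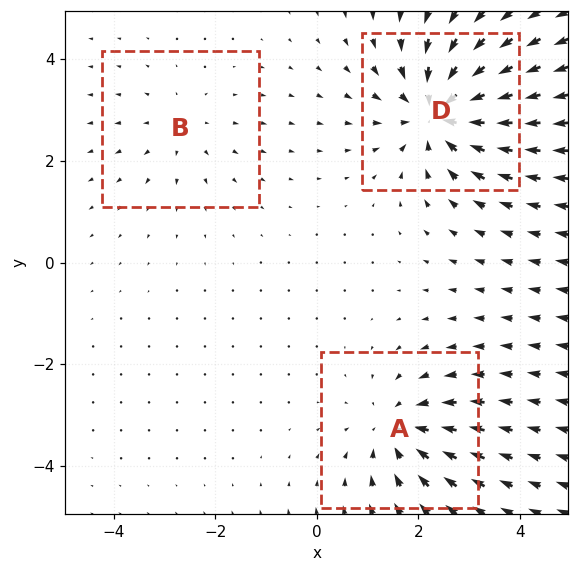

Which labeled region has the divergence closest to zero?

Divergence at each region's feature centre — A: about -3, B: about +2, D: about -5. Region B is closest to zero.

B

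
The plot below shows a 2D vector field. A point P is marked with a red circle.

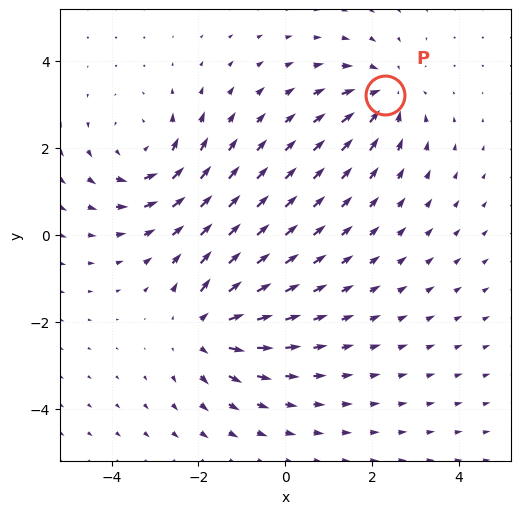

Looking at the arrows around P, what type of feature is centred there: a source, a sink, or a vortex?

sink

At P (2.3, 3.2) the arrows converge inward. Divergence about -3, curl ≈0 — negative divergence with near-zero curl is a sink.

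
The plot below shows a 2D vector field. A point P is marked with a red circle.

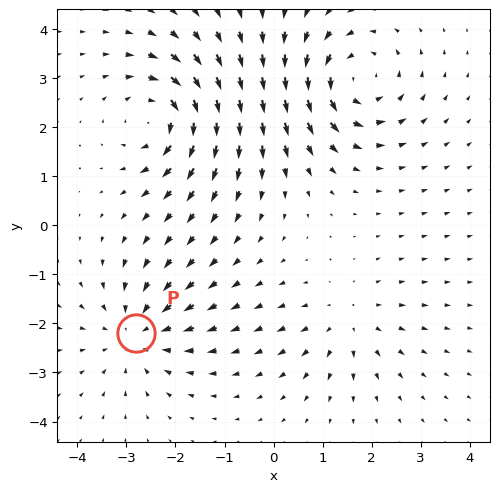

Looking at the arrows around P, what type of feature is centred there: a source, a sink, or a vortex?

At P (-2.8, -2.2) the arrows converge inward. Divergence about -3, curl ≈0 — negative divergence with near-zero curl is a sink.

sink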